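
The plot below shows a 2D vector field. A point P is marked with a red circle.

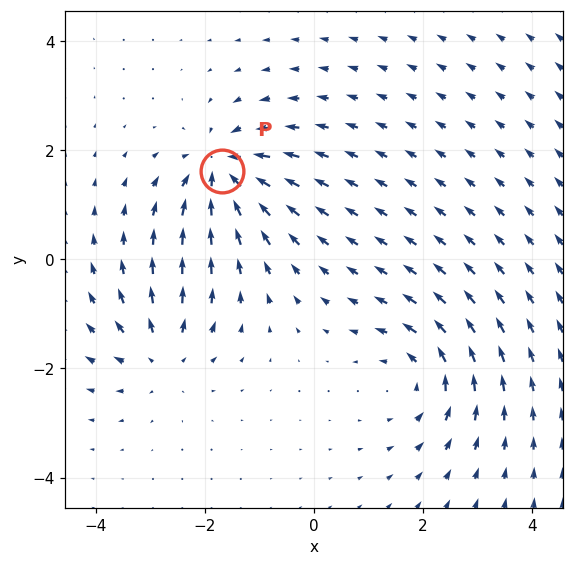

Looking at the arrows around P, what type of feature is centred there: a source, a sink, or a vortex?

At P (-1.7, 1.6) the arrows converge inward. Divergence about -6, curl ≈0 — negative divergence with near-zero curl is a sink.

sink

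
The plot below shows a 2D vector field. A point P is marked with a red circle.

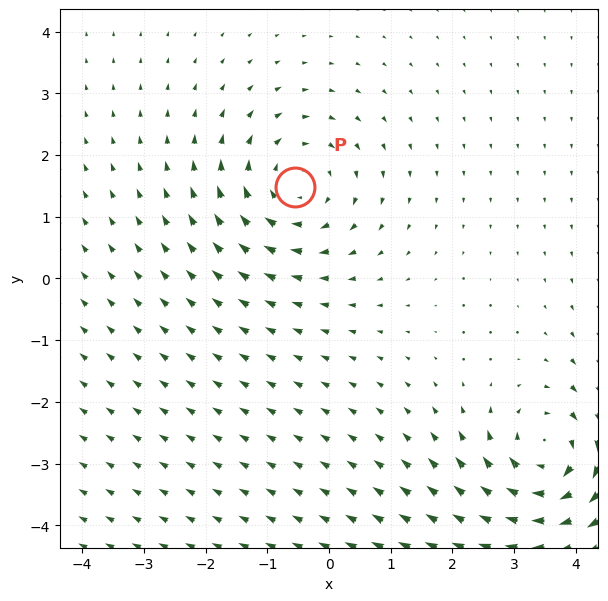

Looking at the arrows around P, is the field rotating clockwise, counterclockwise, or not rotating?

clockwise

Near P at (-0.5, 1.5) the arrows circulate clockwise. The curl (z-component) there is about -3; negative curl means clockwise rotation.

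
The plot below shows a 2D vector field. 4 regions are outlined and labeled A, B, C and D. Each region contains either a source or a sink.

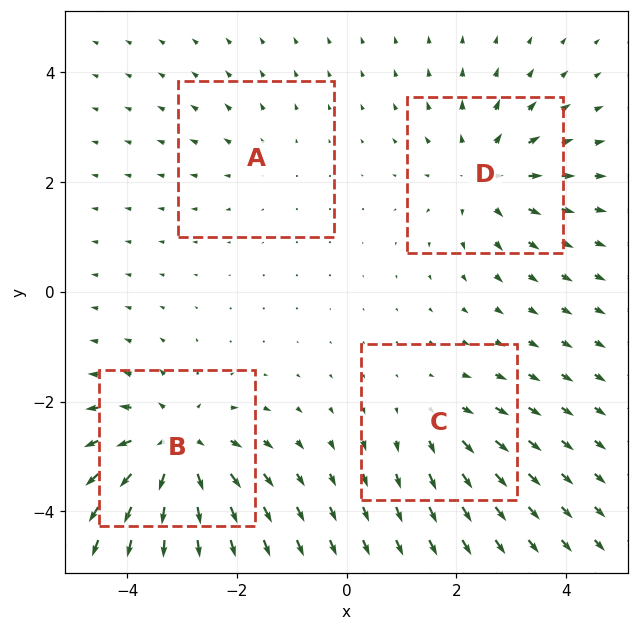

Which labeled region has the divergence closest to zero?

Divergence at each region's feature centre — A: about +2, B: about +7, C: about +3, D: about +5. Region A is closest to zero.

A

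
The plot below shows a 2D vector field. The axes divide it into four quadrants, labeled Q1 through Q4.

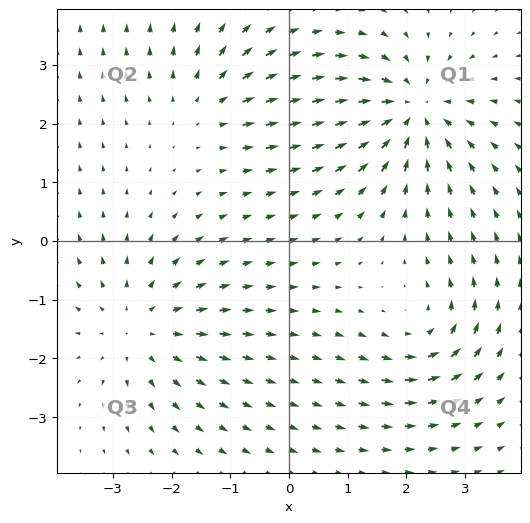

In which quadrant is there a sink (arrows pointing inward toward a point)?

The sink sits at approximately (2.1, 2.2), which lies in quadrant Q1. The divergence there is about -5, negative as expected for a sink.

Q1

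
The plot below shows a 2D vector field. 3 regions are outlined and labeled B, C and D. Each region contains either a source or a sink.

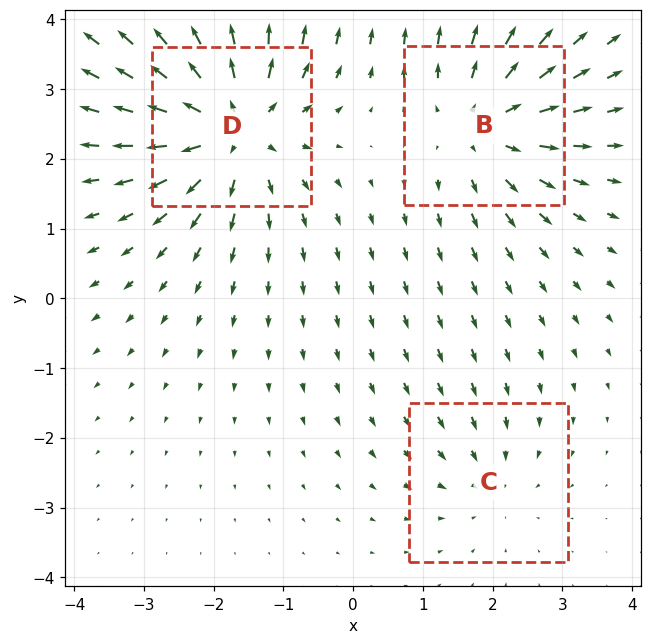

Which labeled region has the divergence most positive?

Divergence at each region's feature centre — B: about +4, C: about -2, D: about +5. Region D is most positive.

D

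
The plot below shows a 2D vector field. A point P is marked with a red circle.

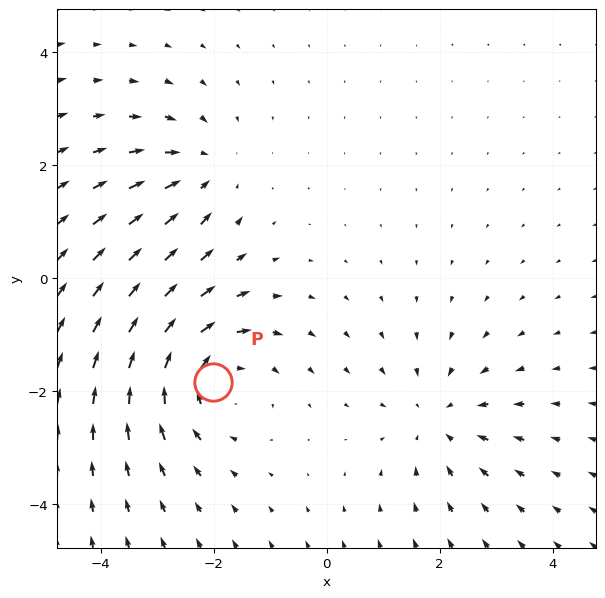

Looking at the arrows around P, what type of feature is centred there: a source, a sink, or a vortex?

At P (-2.0, -1.8) the arrows circulate clockwise. Divergence ≈0, curl about -4 — near-zero divergence with nonzero curl is a vortex.

vortex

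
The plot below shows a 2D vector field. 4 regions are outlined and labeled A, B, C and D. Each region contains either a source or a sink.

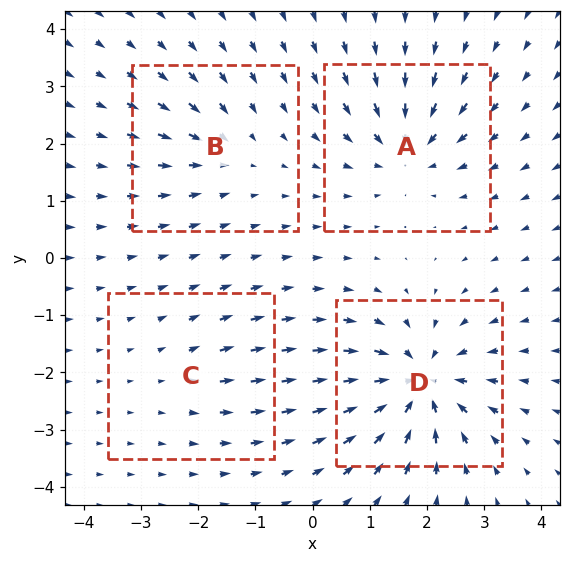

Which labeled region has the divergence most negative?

Divergence at each region's feature centre — A: about -6, B: about -4, C: about +2, D: about -9. Region D is most negative.

D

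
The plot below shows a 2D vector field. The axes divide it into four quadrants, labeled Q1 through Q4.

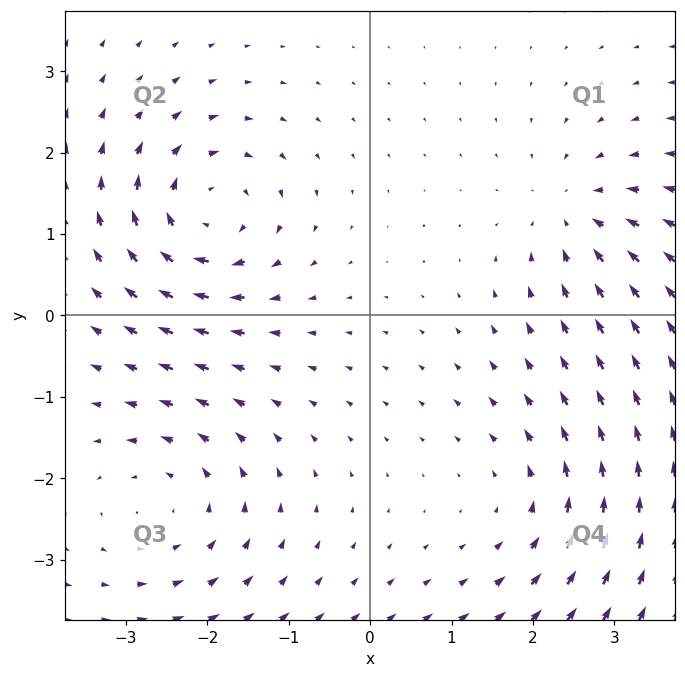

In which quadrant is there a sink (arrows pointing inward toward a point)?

The sink sits at approximately (2.5, 1.3), which lies in quadrant Q1. The divergence there is about -4, negative as expected for a sink.

Q1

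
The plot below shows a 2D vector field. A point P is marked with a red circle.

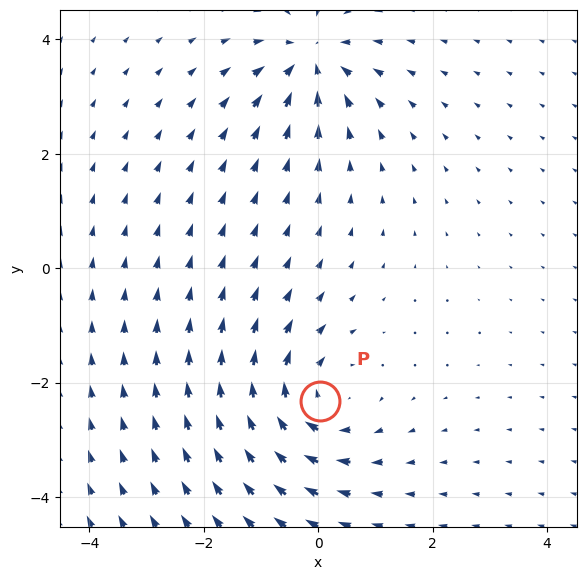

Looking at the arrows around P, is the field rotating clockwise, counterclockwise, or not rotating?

Near P at (0.0, -2.3) the arrows circulate clockwise. The curl (z-component) there is about -4; negative curl means clockwise rotation.

clockwise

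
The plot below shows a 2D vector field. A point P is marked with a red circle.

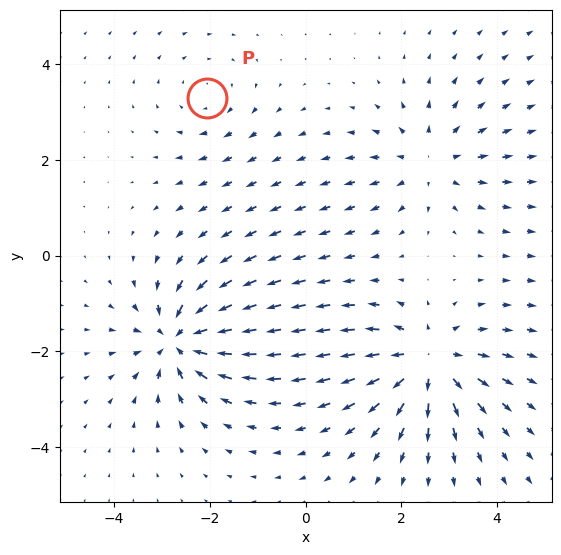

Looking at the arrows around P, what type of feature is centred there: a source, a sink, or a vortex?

At P (-2.1, 3.3) the arrows circulate clockwise. Divergence ≈0, curl about -2 — near-zero divergence with nonzero curl is a vortex.

vortex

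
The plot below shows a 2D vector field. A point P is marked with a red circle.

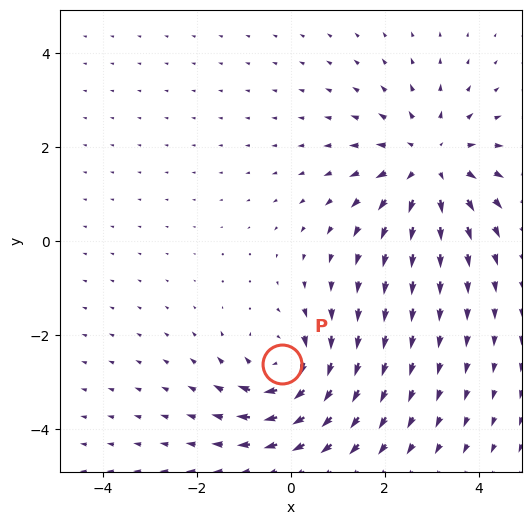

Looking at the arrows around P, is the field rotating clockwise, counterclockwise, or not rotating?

clockwise

Near P at (-0.2, -2.6) the arrows circulate clockwise. The curl (z-component) there is about -4; negative curl means clockwise rotation.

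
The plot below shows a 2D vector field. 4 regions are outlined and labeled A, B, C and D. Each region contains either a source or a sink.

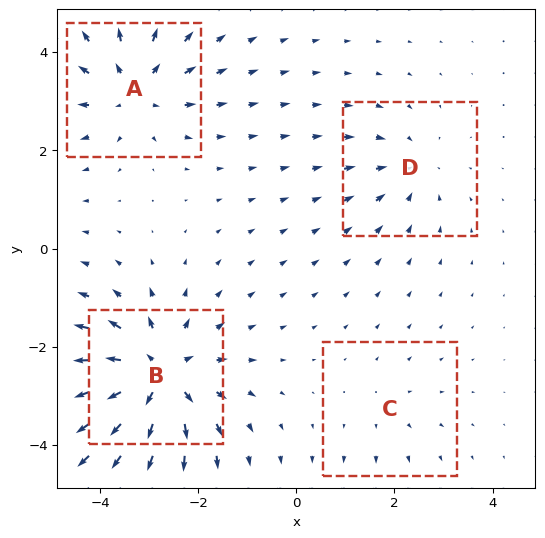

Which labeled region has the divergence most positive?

Divergence at each region's feature centre — A: about +5, B: about +7, C: about +2, D: about -3. Region B is most positive.

B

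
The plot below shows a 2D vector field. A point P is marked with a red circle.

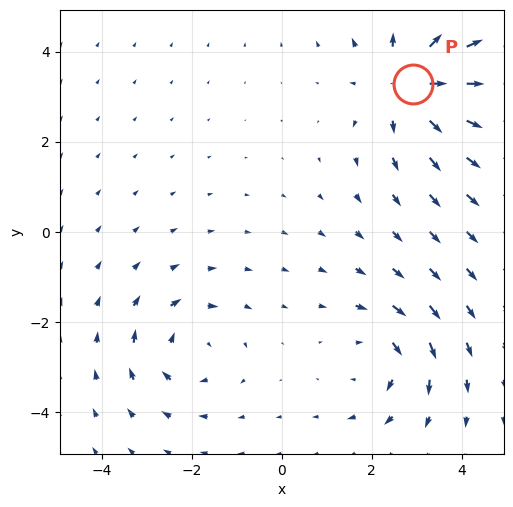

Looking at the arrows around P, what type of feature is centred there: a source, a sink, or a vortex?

source

At P (2.9, 3.3) the arrows spread outward. Divergence about +4, curl ≈0 — positive divergence with near-zero curl is a source.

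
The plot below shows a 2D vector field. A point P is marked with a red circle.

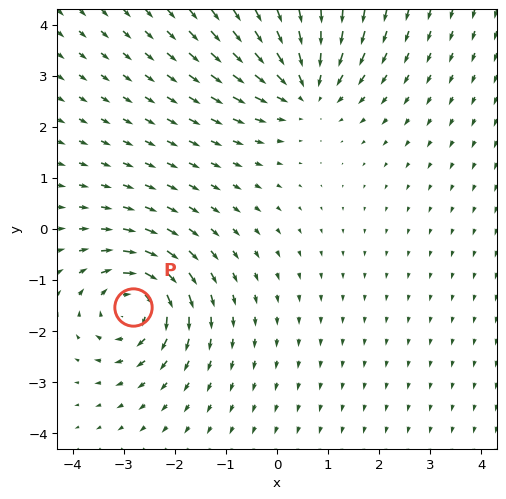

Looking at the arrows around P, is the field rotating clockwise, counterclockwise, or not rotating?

Near P at (-2.8, -1.5) the arrows circulate clockwise. The curl (z-component) there is about -6; negative curl means clockwise rotation.

clockwise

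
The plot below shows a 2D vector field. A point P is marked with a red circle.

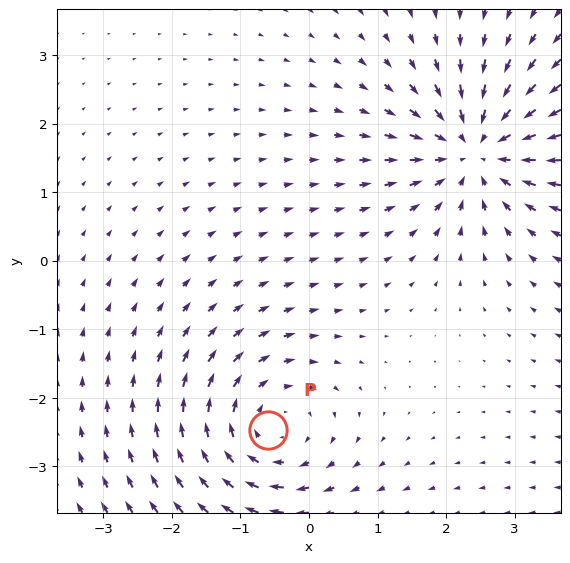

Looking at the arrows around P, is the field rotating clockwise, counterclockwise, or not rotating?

Near P at (-0.6, -2.5) the arrows circulate clockwise. The curl (z-component) there is about -5; negative curl means clockwise rotation.

clockwise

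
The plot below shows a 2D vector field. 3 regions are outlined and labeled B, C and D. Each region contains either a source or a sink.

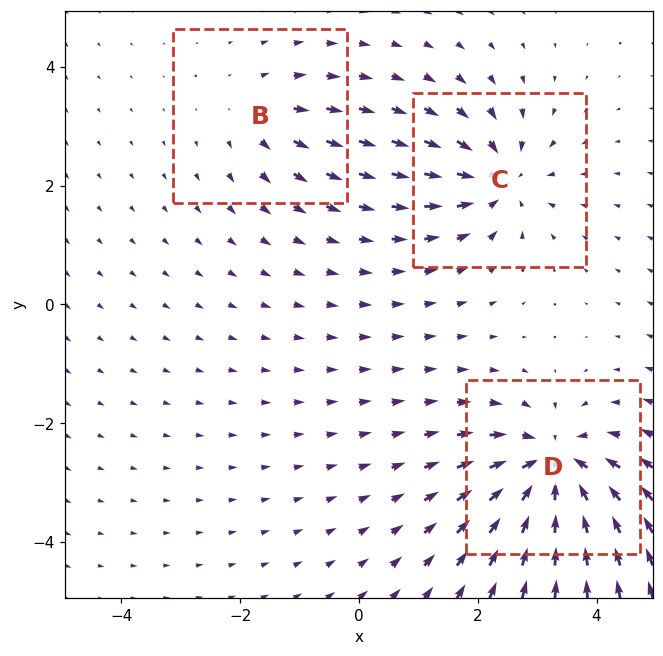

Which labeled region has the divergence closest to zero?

Divergence at each region's feature centre — B: about +2, C: about -4, D: about -6. Region B is closest to zero.

B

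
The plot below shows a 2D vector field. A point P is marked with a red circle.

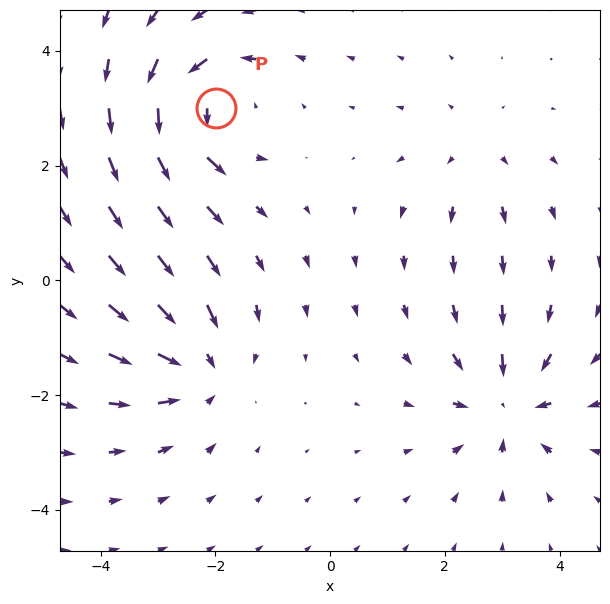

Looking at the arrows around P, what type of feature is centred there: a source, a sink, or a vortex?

At P (-2.0, 3.0) the arrows circulate counterclockwise. Divergence ≈0, curl about +5 — near-zero divergence with nonzero curl is a vortex.

vortex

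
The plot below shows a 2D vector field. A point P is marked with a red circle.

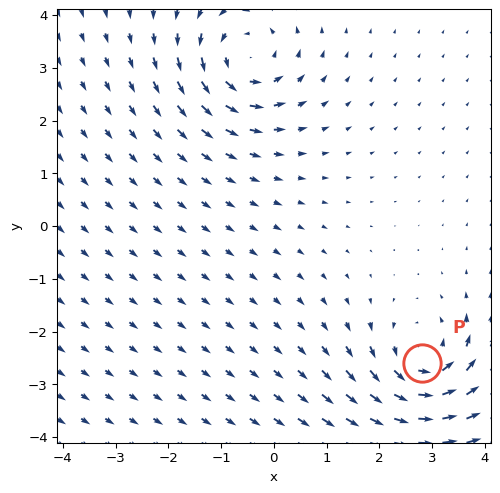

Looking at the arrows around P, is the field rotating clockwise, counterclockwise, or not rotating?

counterclockwise

Near P at (2.8, -2.6) the arrows circulate counterclockwise. The curl (z-component) there is about +4; positive curl means counterclockwise rotation.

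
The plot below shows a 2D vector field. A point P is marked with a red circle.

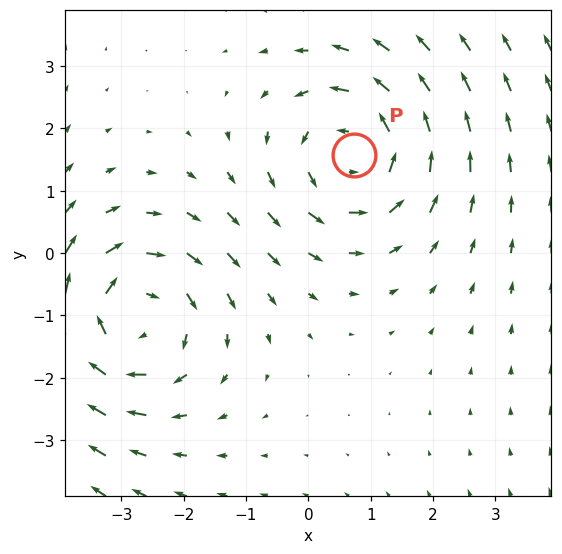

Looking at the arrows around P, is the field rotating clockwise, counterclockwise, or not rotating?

counterclockwise

Near P at (0.7, 1.6) the arrows circulate counterclockwise. The curl (z-component) there is about +3; positive curl means counterclockwise rotation.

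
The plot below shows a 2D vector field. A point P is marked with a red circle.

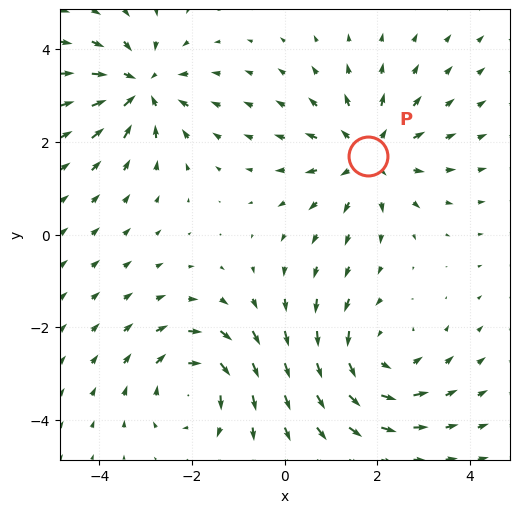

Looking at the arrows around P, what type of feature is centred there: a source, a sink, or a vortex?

At P (1.8, 1.7) the arrows spread outward. Divergence about +4, curl ≈0 — positive divergence with near-zero curl is a source.

source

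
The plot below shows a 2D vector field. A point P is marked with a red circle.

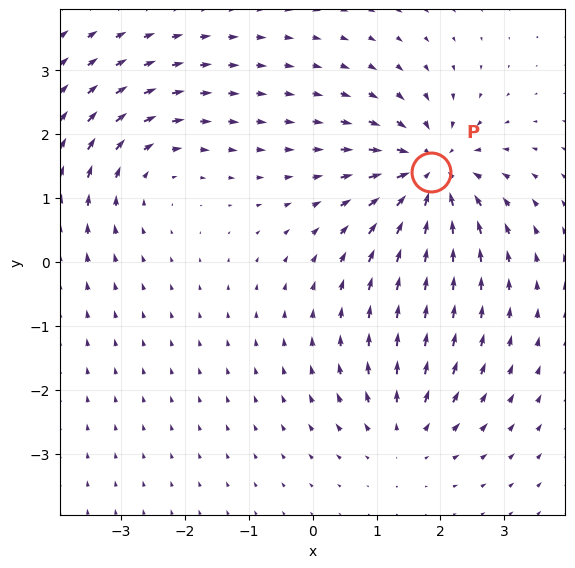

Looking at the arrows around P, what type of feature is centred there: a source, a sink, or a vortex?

sink

At P (1.9, 1.4) the arrows converge inward. Divergence about -6, curl ≈0 — negative divergence with near-zero curl is a sink.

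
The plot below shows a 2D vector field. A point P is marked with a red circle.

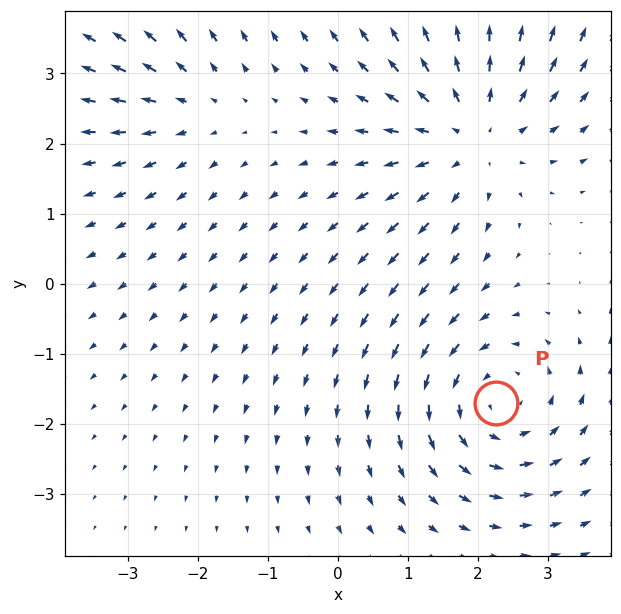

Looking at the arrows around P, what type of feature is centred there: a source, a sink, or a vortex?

vortex

At P (2.3, -1.7) the arrows circulate counterclockwise. Divergence ≈0, curl about +4 — near-zero divergence with nonzero curl is a vortex.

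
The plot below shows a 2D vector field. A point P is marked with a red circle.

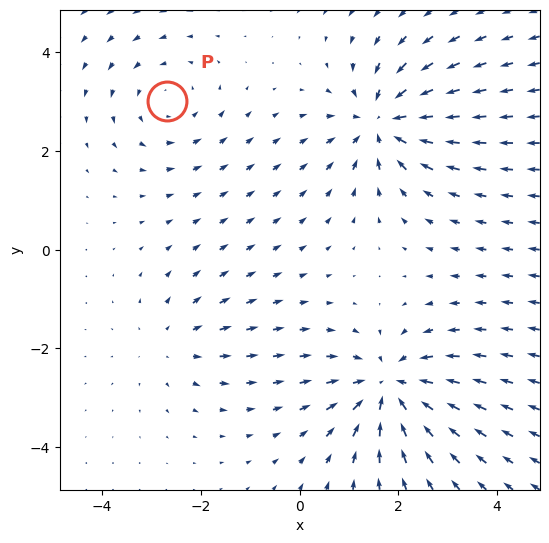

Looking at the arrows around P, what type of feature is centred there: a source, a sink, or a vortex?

vortex

At P (-2.7, 3.0) the arrows circulate counterclockwise. Divergence ≈0, curl about +3 — near-zero divergence with nonzero curl is a vortex.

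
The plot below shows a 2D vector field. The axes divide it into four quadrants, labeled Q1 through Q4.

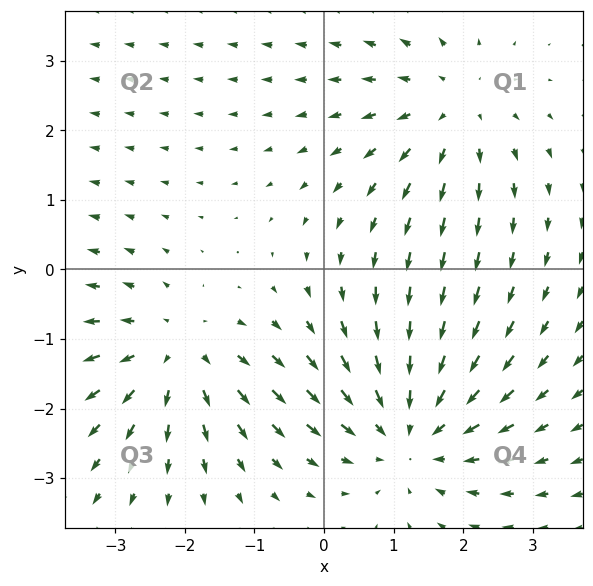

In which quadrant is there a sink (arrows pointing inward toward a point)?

Q4

The sink sits at approximately (1.2, -2.3), which lies in quadrant Q4. The divergence there is about -3, negative as expected for a sink.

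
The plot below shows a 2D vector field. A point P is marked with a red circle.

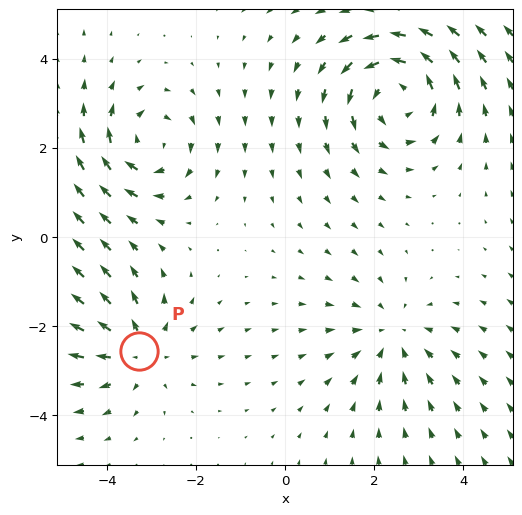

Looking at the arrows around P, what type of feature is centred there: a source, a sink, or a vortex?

source

At P (-3.3, -2.6) the arrows spread outward. Divergence about +3, curl ≈0 — positive divergence with near-zero curl is a source.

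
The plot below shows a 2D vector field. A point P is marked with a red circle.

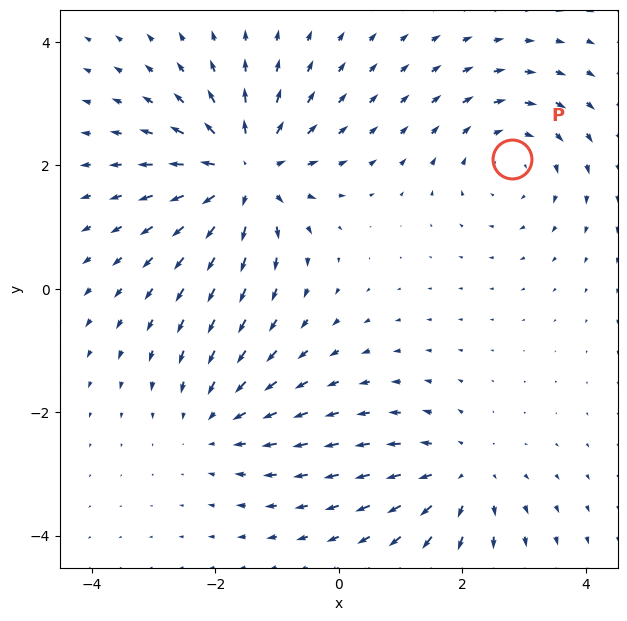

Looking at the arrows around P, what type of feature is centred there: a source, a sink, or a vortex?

vortex

At P (2.8, 2.1) the arrows circulate clockwise. Divergence ≈0, curl about -3 — near-zero divergence with nonzero curl is a vortex.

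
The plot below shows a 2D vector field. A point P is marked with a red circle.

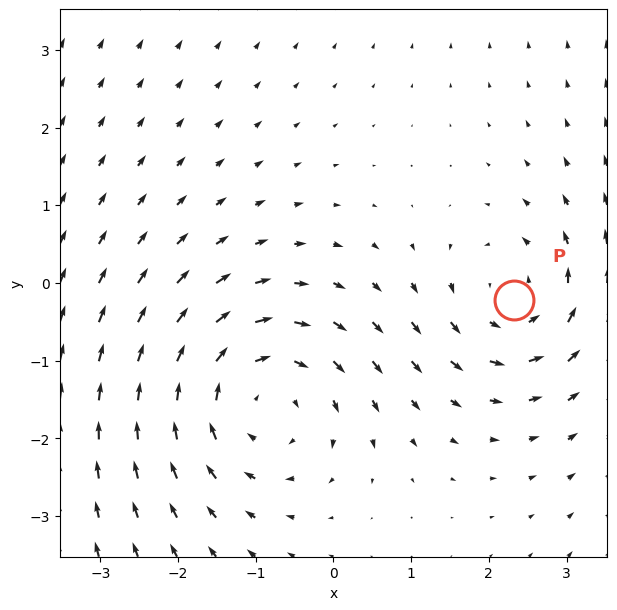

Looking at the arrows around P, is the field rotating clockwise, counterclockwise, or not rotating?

Near P at (2.3, -0.2) the arrows circulate counterclockwise. The curl (z-component) there is about +3; positive curl means counterclockwise rotation.

counterclockwise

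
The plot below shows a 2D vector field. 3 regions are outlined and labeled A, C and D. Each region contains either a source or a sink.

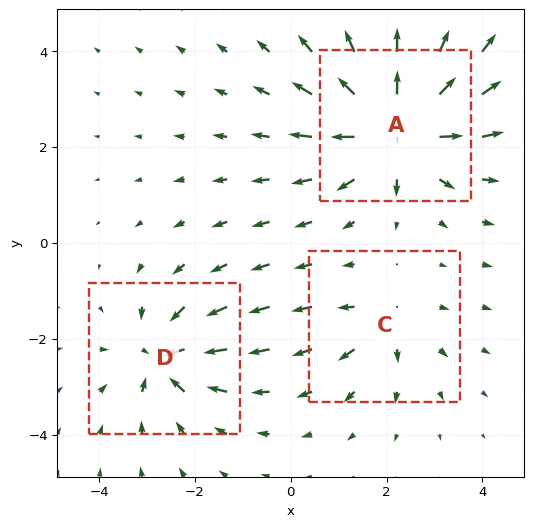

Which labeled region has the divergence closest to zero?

C

Divergence at each region's feature centre — A: about +6, C: about +2, D: about -4. Region C is closest to zero.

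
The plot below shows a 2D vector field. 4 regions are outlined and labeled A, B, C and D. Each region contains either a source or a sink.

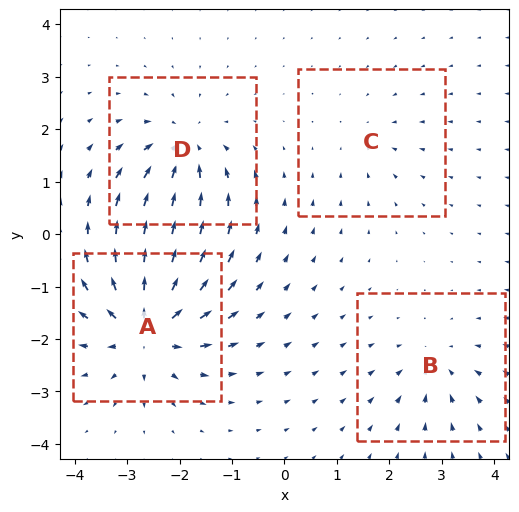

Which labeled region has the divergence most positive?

A

Divergence at each region's feature centre — A: about +8, B: about -4, C: about -2, D: about -6. Region A is most positive.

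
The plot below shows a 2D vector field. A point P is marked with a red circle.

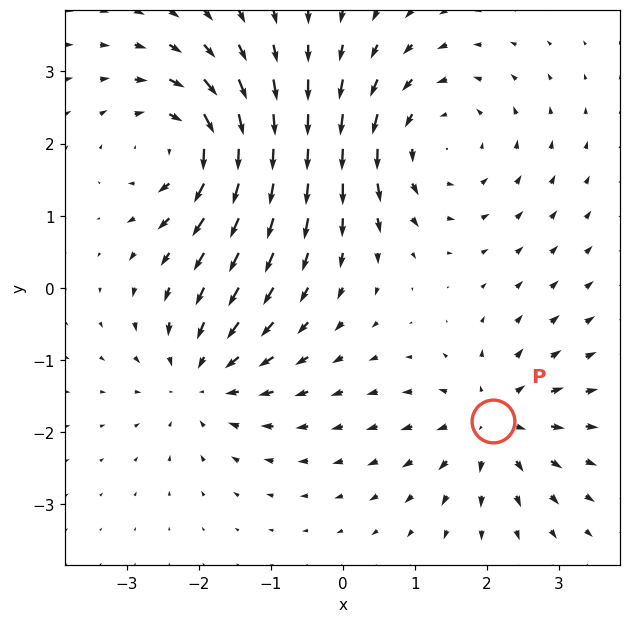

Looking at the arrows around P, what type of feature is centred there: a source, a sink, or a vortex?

source

At P (2.1, -1.9) the arrows spread outward. Divergence about +5, curl ≈0 — positive divergence with near-zero curl is a source.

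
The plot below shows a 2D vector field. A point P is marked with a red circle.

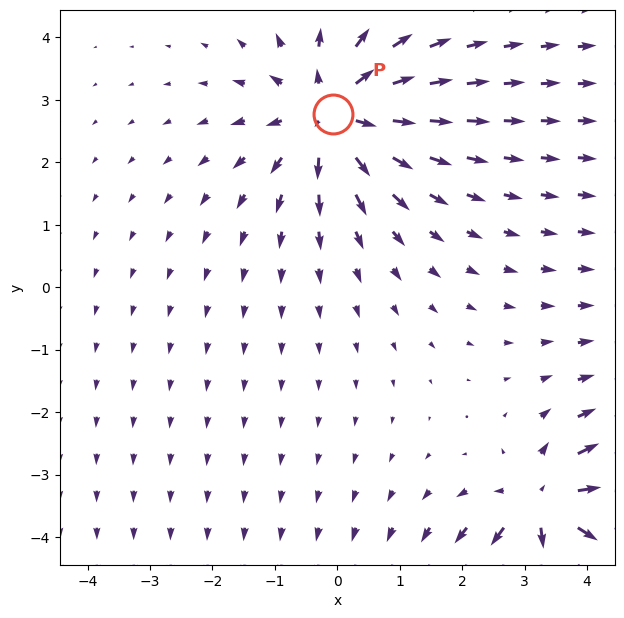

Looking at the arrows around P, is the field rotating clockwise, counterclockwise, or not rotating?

not rotating

Near P at (-0.1, 2.8) the arrows show no circulation. The curl there is ≈0.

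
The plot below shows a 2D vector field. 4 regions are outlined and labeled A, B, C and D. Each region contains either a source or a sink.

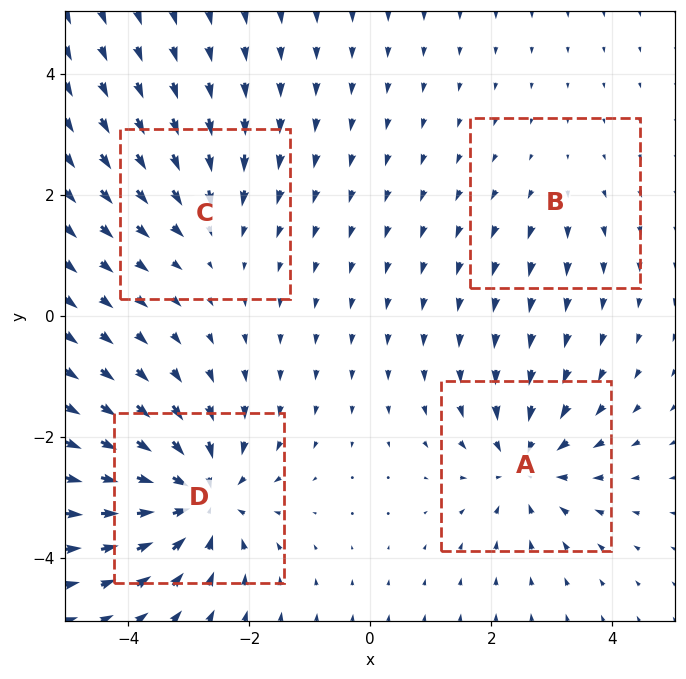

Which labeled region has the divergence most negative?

D

Divergence at each region's feature centre — A: about -5, B: about +2, C: about -3, D: about -7. Region D is most negative.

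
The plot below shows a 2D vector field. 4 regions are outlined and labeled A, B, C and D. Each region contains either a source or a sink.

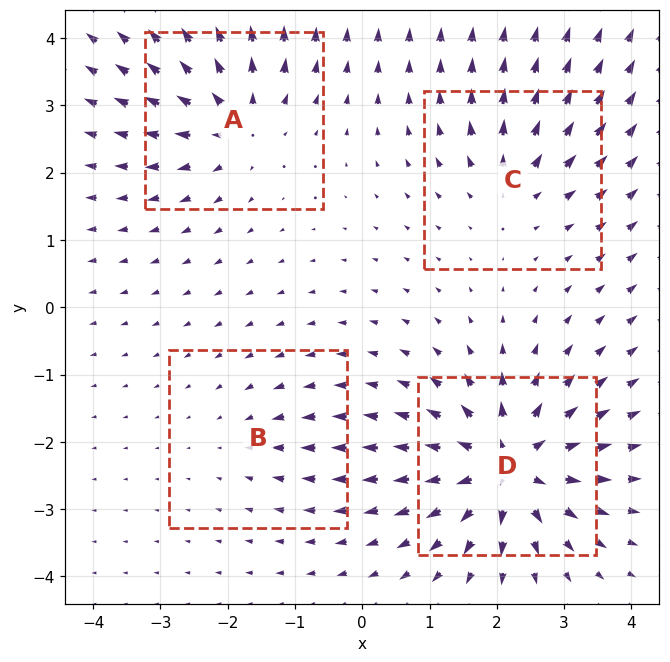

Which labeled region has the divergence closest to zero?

B

Divergence at each region's feature centre — A: about +6, B: about -2, C: about +4, D: about +9. Region B is closest to zero.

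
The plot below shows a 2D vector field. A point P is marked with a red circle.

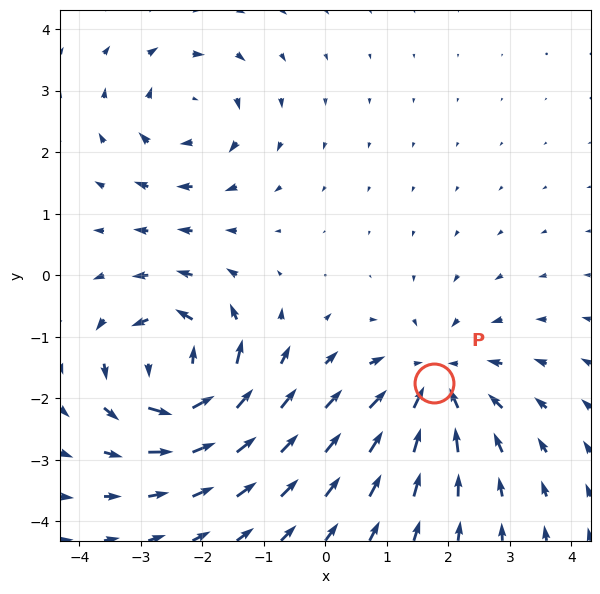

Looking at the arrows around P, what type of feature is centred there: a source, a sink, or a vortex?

At P (1.8, -1.8) the arrows converge inward. Divergence about -4, curl ≈0 — negative divergence with near-zero curl is a sink.

sink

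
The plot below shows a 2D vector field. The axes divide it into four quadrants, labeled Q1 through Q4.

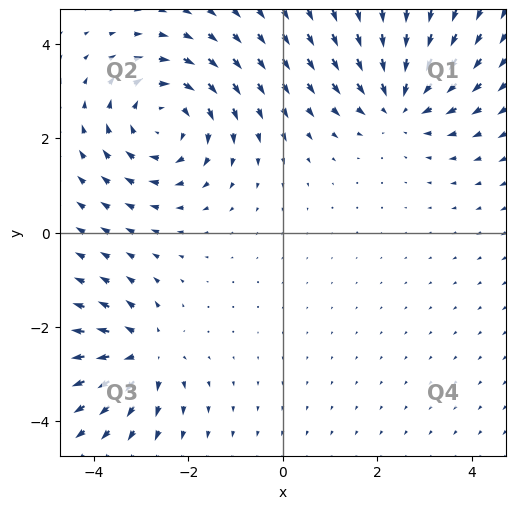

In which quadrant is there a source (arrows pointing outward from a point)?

Q3

The source sits at approximately (-2.9, -2.6), which lies in quadrant Q3. The divergence there is about +3, positive as expected for a source.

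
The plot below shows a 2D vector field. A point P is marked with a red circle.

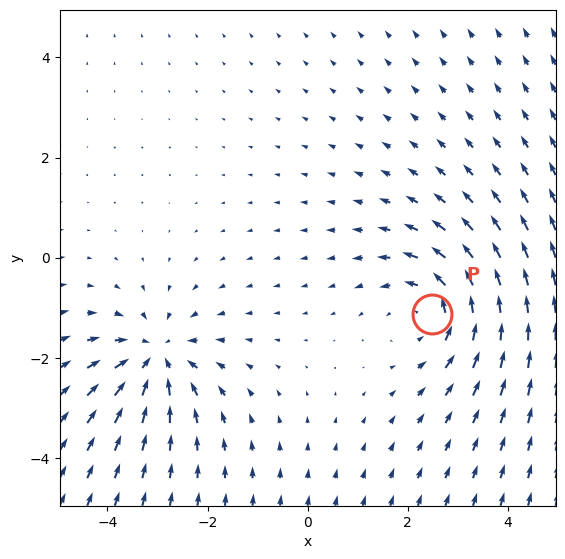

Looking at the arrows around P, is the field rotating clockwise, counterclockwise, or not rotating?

Near P at (2.5, -1.1) the arrows circulate counterclockwise. The curl (z-component) there is about +3; positive curl means counterclockwise rotation.

counterclockwise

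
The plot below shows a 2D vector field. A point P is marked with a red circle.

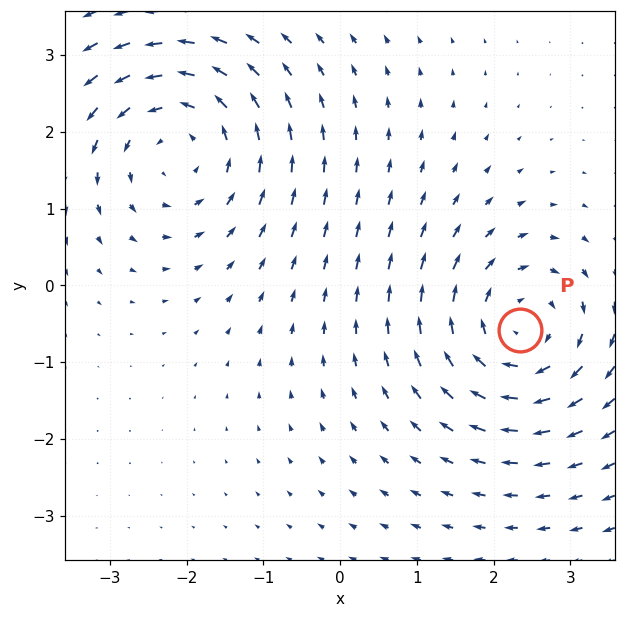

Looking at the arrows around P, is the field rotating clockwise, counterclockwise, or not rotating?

Near P at (2.3, -0.6) the arrows circulate clockwise. The curl (z-component) there is about -4; negative curl means clockwise rotation.

clockwise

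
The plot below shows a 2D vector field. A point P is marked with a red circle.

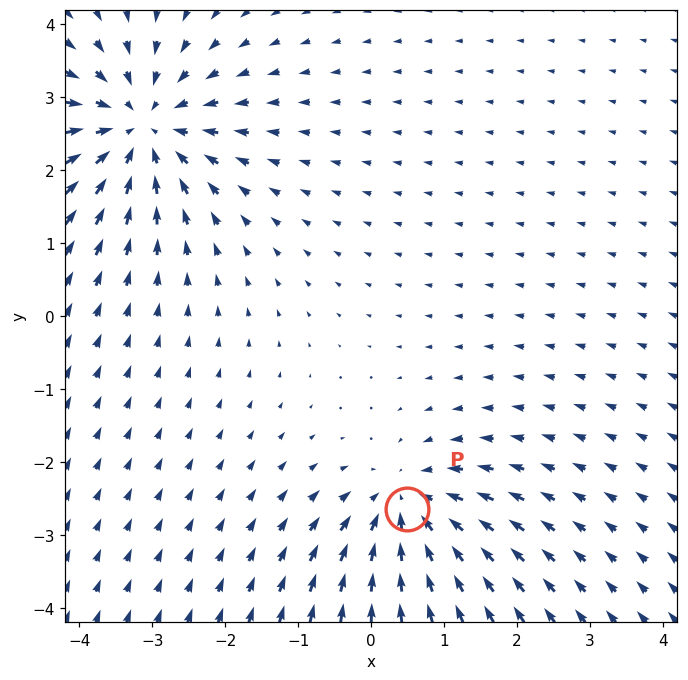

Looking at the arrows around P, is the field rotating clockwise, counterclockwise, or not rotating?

not rotating

Near P at (0.5, -2.6) the arrows show no circulation. The curl there is ≈0.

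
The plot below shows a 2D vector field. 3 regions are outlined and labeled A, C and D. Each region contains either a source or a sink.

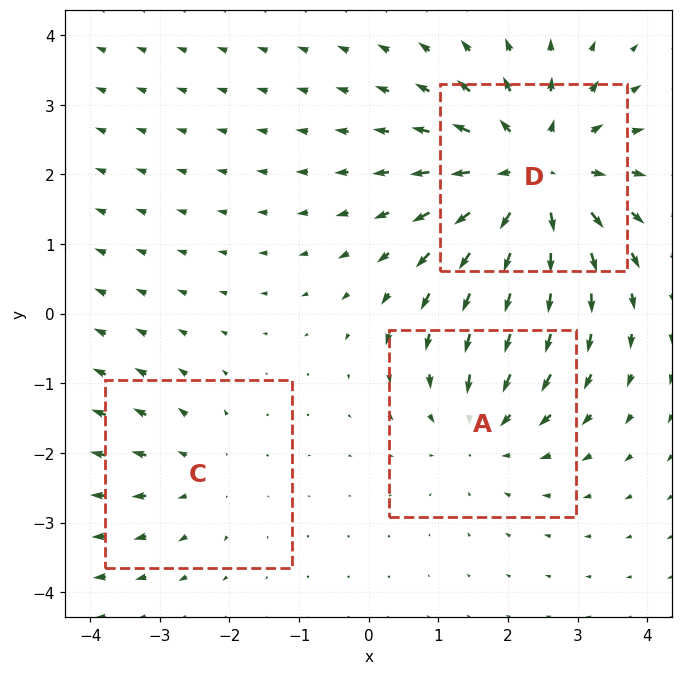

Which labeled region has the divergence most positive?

D

Divergence at each region's feature centre — A: about -3, C: about +2, D: about +5. Region D is most positive.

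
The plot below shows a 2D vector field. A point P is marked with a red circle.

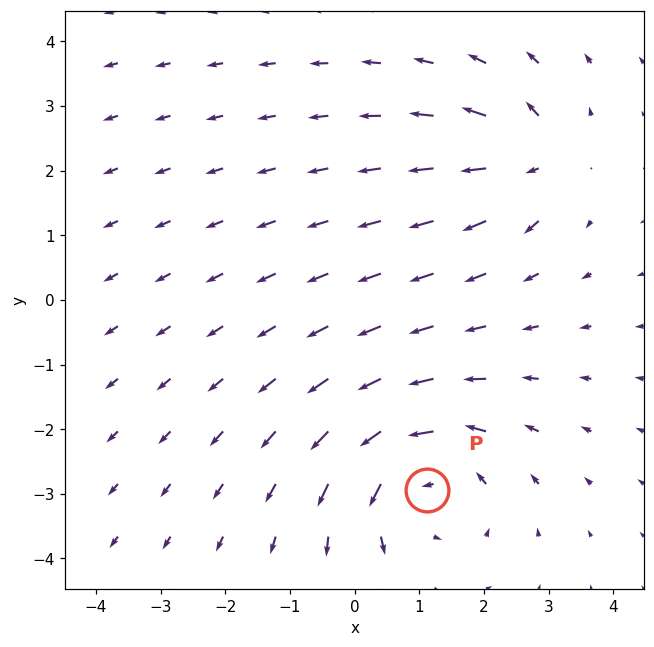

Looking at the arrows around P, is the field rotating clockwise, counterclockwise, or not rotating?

Near P at (1.1, -2.9) the arrows circulate counterclockwise. The curl (z-component) there is about +4; positive curl means counterclockwise rotation.

counterclockwise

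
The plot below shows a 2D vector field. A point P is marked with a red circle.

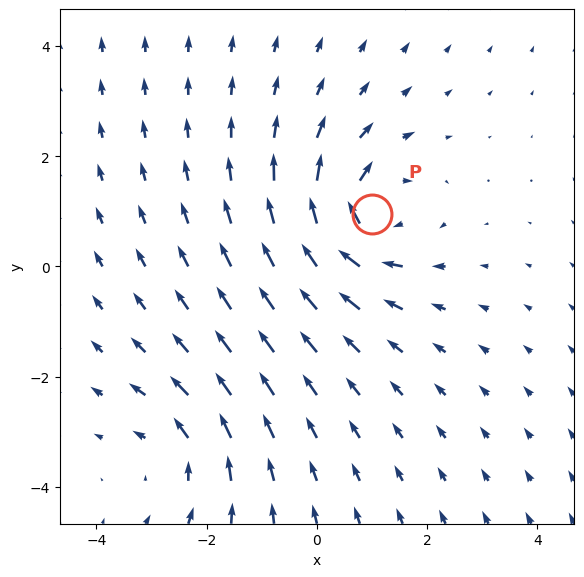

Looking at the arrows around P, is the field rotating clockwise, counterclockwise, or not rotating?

clockwise

Near P at (1.0, 1.0) the arrows circulate clockwise. The curl (z-component) there is about -5; negative curl means clockwise rotation.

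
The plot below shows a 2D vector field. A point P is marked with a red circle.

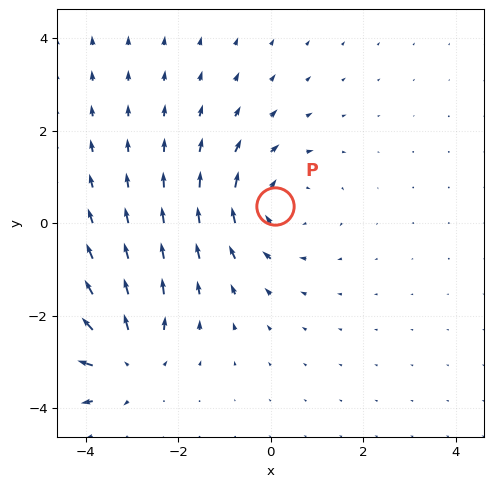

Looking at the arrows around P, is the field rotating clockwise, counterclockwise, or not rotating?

Near P at (0.1, 0.4) the arrows circulate clockwise. The curl (z-component) there is about -4; negative curl means clockwise rotation.

clockwise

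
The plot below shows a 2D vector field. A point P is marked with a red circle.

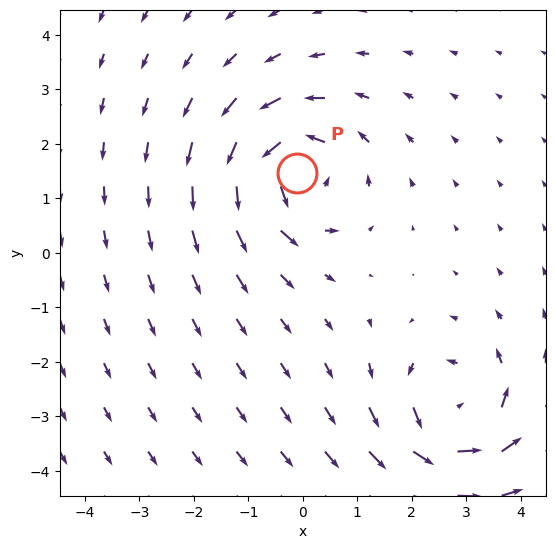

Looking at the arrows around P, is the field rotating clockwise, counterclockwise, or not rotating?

Near P at (-0.1, 1.5) the arrows circulate counterclockwise. The curl (z-component) there is about +5; positive curl means counterclockwise rotation.

counterclockwise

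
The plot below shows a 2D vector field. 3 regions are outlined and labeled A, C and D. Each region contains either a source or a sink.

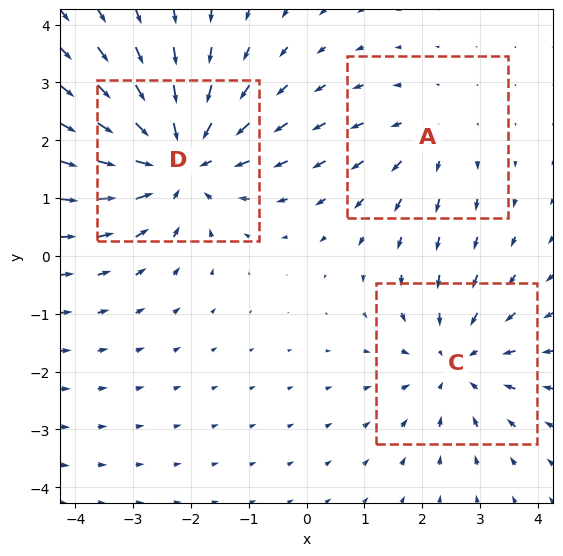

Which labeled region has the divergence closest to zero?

A

Divergence at each region's feature centre — A: about +2, C: about -3, D: about -4. Region A is closest to zero.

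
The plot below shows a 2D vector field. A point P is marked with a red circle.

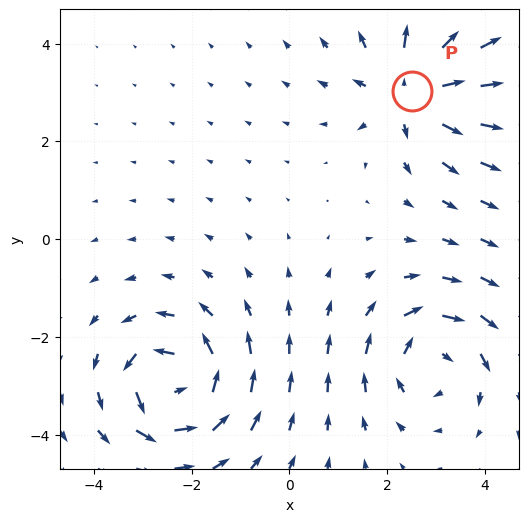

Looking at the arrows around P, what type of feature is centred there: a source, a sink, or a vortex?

At P (2.5, 3.0) the arrows spread outward. Divergence about +5, curl ≈0 — positive divergence with near-zero curl is a source.

source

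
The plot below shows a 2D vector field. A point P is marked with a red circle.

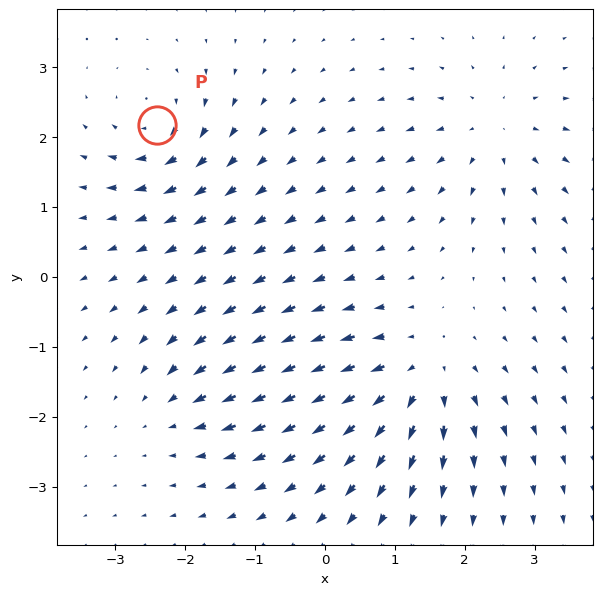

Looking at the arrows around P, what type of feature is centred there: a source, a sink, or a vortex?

vortex

At P (-2.4, 2.2) the arrows circulate clockwise. Divergence ≈0, curl about -5 — near-zero divergence with nonzero curl is a vortex.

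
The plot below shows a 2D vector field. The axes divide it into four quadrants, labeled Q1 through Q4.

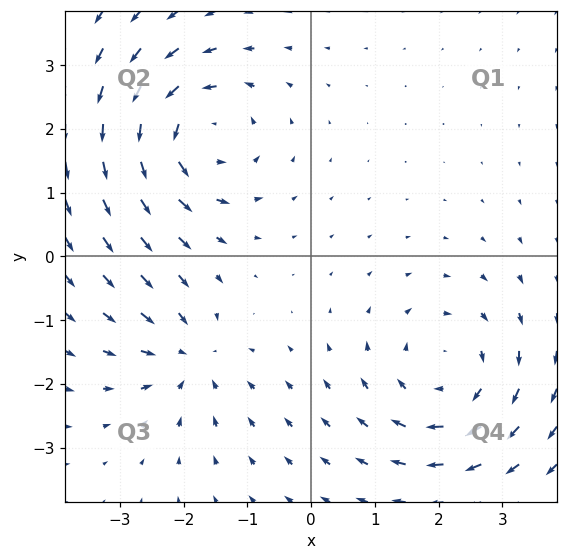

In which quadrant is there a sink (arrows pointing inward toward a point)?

Q3

The sink sits at approximately (-1.9, -1.6), which lies in quadrant Q3. The divergence there is about -4, negative as expected for a sink.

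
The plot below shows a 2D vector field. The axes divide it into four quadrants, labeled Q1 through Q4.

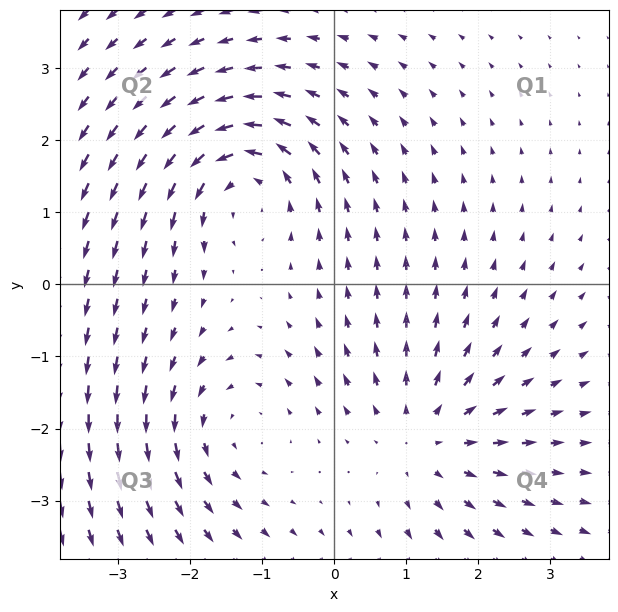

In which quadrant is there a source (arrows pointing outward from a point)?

Q4

The source sits at approximately (1.3, -2.1), which lies in quadrant Q4. The divergence there is about +3, positive as expected for a source.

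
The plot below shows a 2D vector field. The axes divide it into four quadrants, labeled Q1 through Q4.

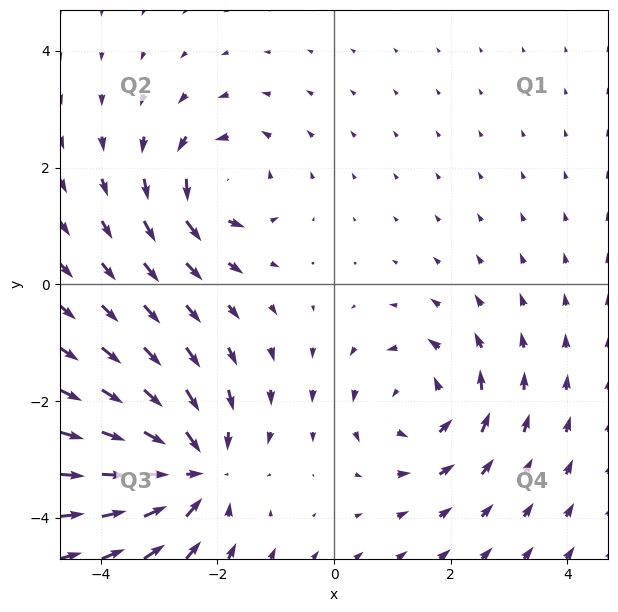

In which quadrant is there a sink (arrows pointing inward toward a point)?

Q3

The sink sits at approximately (-2.4, -3.2), which lies in quadrant Q3. The divergence there is about -4, negative as expected for a sink.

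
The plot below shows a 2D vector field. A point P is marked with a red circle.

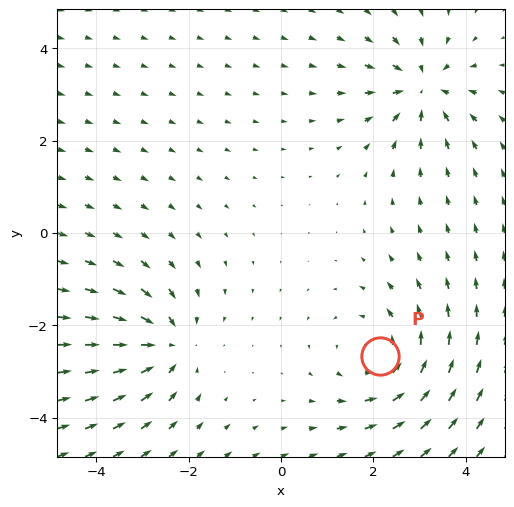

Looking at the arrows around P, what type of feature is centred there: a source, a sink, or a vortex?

At P (2.1, -2.7) the arrows circulate counterclockwise. Divergence ≈0, curl about +3 — near-zero divergence with nonzero curl is a vortex.

vortex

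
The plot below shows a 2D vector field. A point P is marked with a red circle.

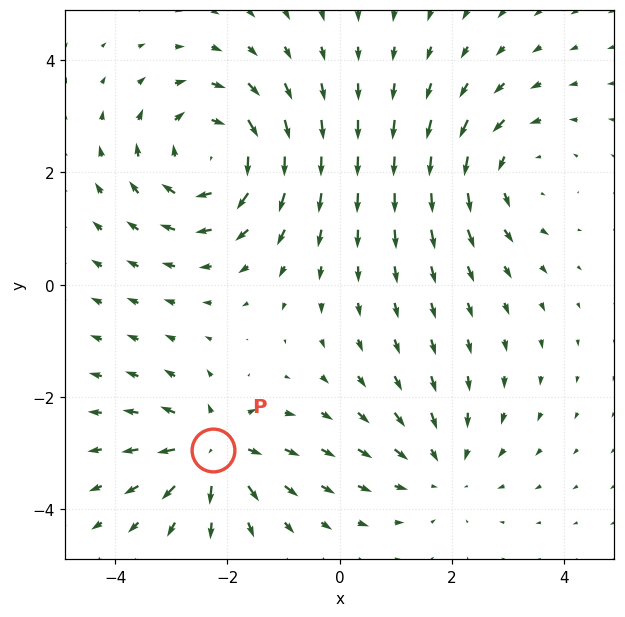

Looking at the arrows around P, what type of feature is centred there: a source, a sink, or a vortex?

At P (-2.2, -3.0) the arrows spread outward. Divergence about +5, curl ≈0 — positive divergence with near-zero curl is a source.

source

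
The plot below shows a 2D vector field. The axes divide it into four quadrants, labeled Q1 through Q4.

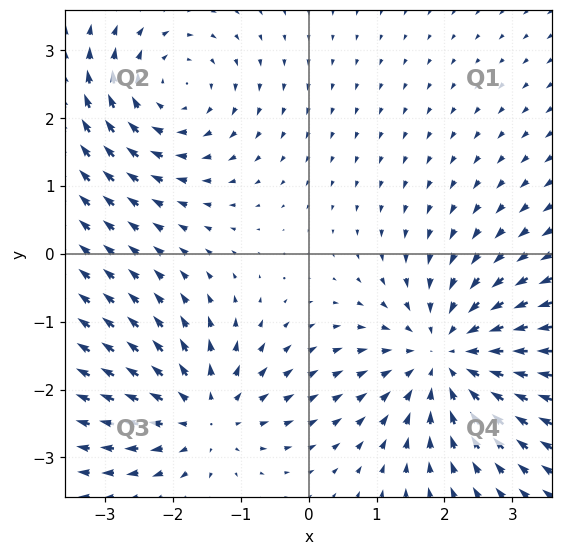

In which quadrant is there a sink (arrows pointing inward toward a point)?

Q4

The sink sits at approximately (2.0, -1.5), which lies in quadrant Q4. The divergence there is about -4, negative as expected for a sink.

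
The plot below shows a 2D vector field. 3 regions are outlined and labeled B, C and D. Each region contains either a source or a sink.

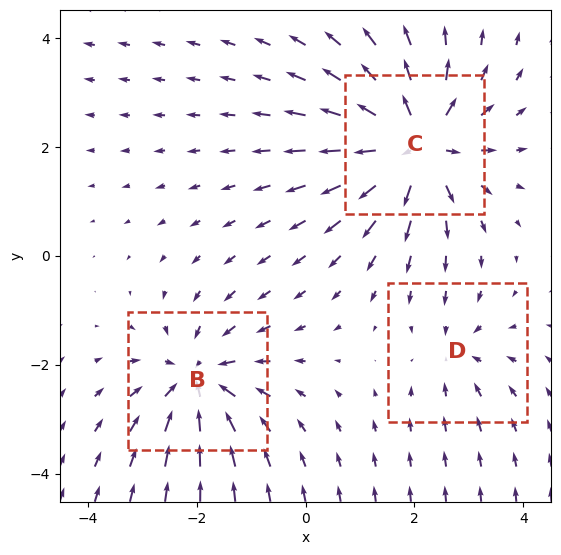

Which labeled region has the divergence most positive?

Divergence at each region's feature centre — B: about -4, C: about +5, D: about -2. Region C is most positive.

C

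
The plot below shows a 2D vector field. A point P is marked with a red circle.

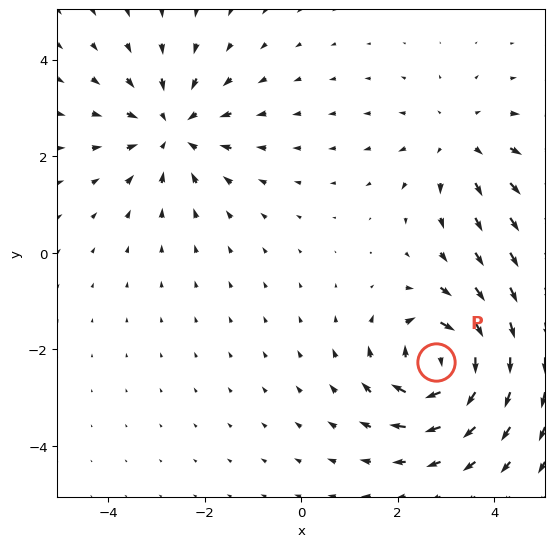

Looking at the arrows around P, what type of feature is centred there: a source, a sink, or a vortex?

vortex

At P (2.8, -2.3) the arrows circulate clockwise. Divergence ≈0, curl about -7 — near-zero divergence with nonzero curl is a vortex.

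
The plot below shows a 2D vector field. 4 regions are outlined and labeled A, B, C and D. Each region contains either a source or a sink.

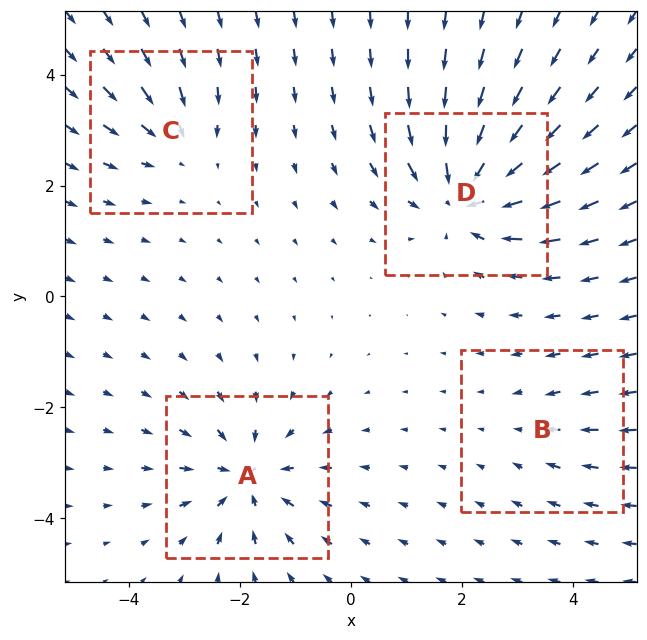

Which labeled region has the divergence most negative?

D

Divergence at each region's feature centre — A: about -6, B: about -2, C: about -4, D: about -7. Region D is most negative.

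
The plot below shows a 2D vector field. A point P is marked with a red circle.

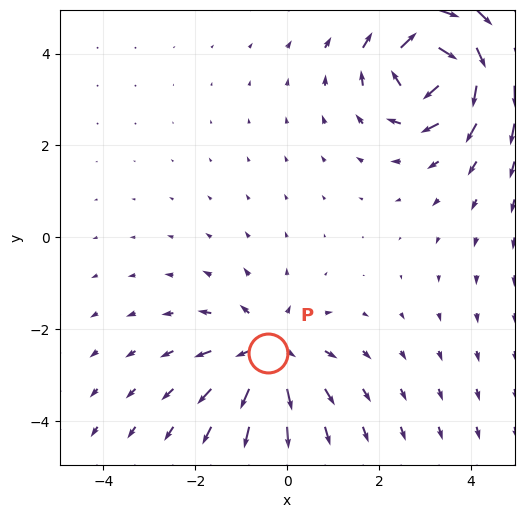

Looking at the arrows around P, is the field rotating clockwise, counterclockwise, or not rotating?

not rotating

Near P at (-0.4, -2.5) the arrows show no circulation. The curl there is ≈0.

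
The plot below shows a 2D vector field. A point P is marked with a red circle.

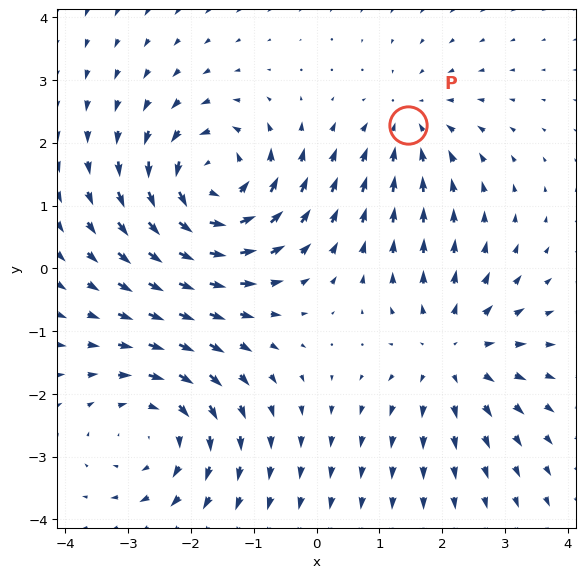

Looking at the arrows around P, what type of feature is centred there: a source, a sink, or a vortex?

sink

At P (1.5, 2.3) the arrows converge inward. Divergence about -3, curl ≈0 — negative divergence with near-zero curl is a sink.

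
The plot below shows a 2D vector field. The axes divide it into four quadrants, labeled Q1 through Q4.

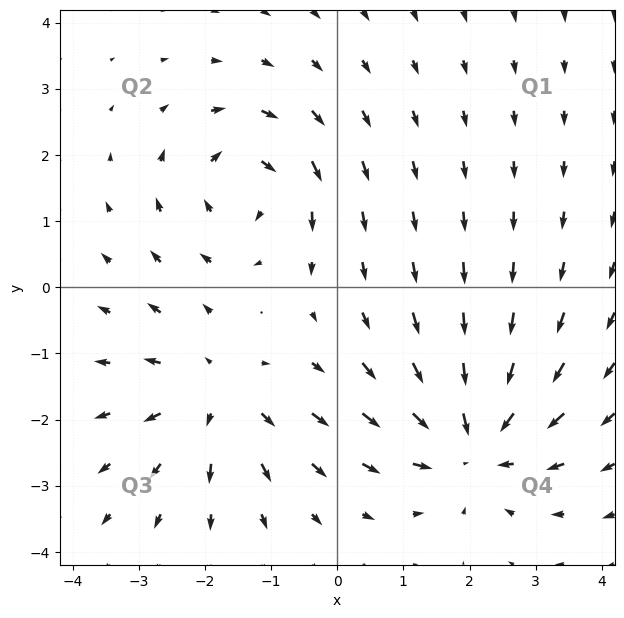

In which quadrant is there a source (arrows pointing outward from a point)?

The source sits at approximately (-1.8, -1.7), which lies in quadrant Q3. The divergence there is about +4, positive as expected for a source.

Q3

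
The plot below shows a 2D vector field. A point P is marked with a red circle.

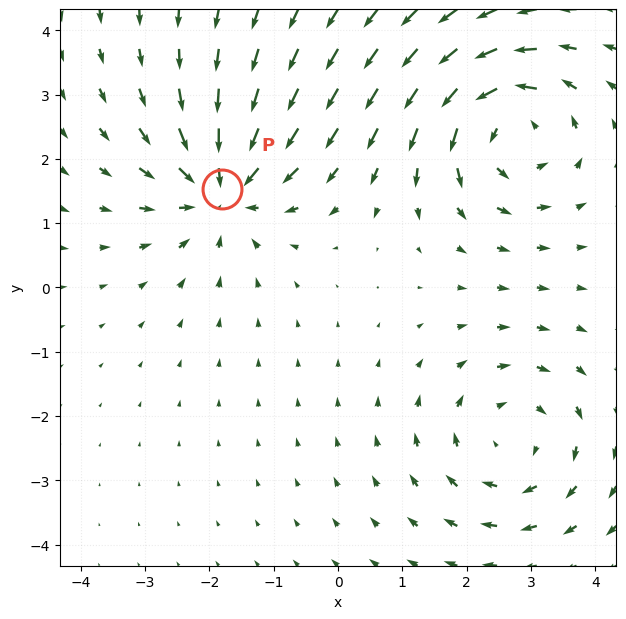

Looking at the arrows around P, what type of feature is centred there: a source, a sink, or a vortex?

sink

At P (-1.8, 1.5) the arrows converge inward. Divergence about -3, curl ≈0 — negative divergence with near-zero curl is a sink.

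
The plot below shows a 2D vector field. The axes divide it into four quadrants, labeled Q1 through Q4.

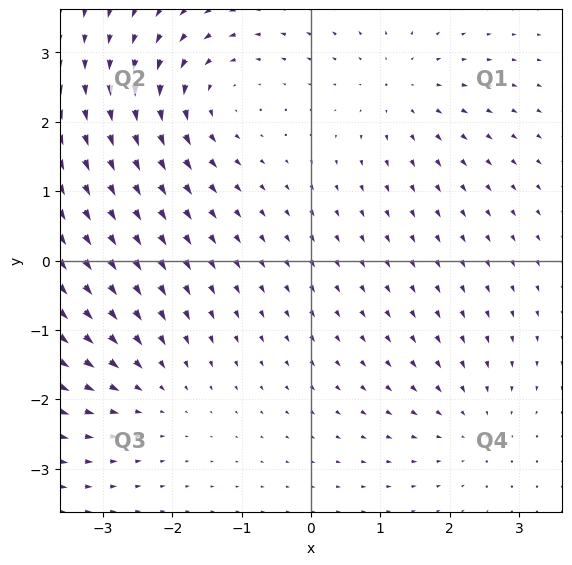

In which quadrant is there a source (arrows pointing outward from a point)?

Q1

The source sits at approximately (1.3, 2.4), which lies in quadrant Q1. The divergence there is about +3, positive as expected for a source.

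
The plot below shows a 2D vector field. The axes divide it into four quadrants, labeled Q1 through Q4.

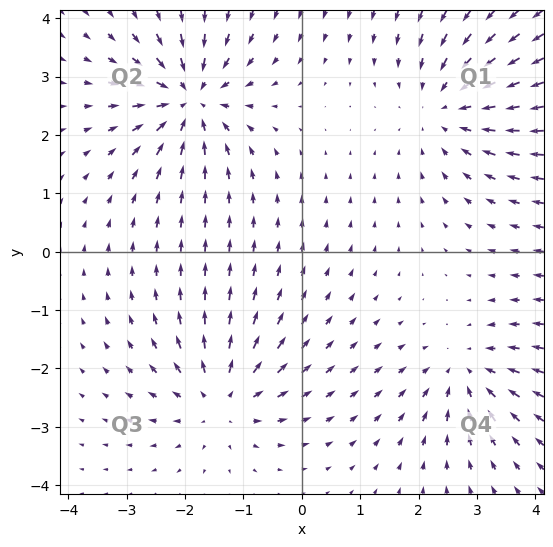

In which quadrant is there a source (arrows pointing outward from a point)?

Q3

The source sits at approximately (-1.4, -2.5), which lies in quadrant Q3. The divergence there is about +4, positive as expected for a source.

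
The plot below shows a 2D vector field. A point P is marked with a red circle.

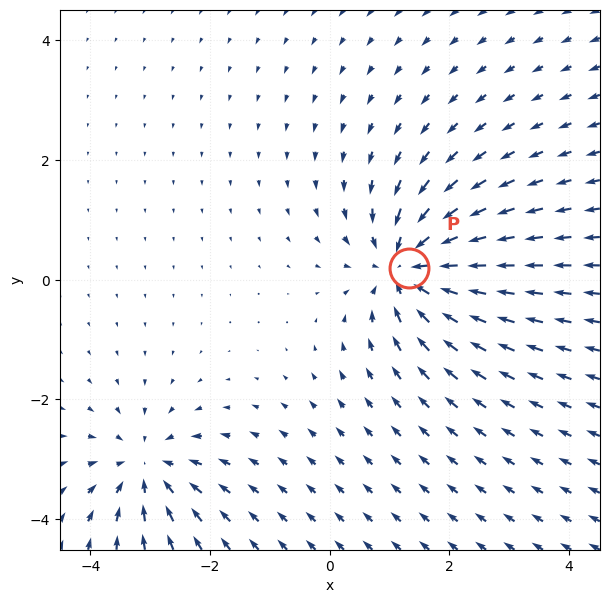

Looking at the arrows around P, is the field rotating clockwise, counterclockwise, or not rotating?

not rotating

Near P at (1.3, 0.2) the arrows show no circulation. The curl there is ≈0.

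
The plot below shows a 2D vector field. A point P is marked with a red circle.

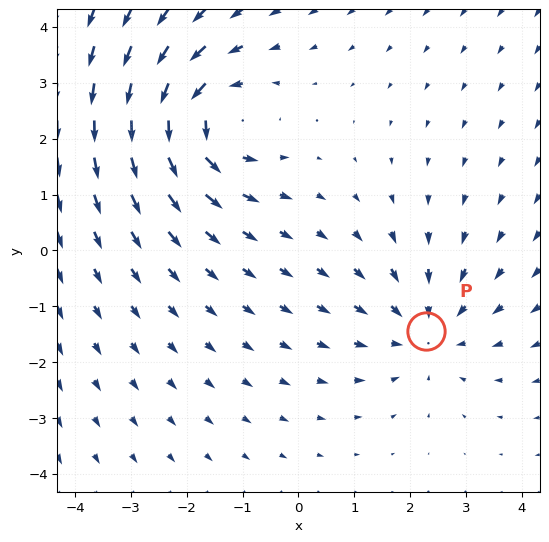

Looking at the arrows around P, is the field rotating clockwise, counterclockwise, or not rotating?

not rotating

Near P at (2.3, -1.4) the arrows show no circulation. The curl there is ≈0.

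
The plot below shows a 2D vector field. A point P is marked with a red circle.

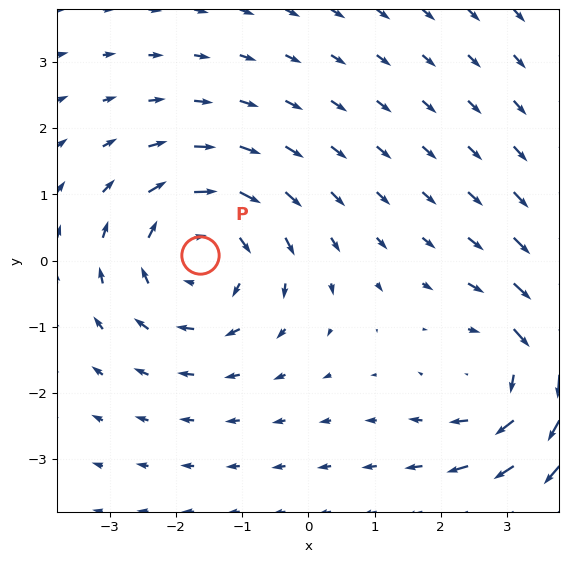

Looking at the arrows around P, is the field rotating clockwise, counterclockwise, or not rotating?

clockwise

Near P at (-1.6, 0.1) the arrows circulate clockwise. The curl (z-component) there is about -3; negative curl means clockwise rotation.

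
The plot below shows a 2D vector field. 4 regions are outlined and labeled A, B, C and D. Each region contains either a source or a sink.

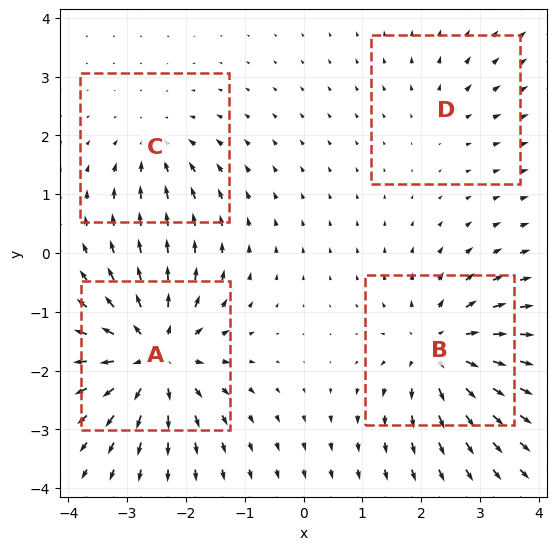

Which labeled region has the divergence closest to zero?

Divergence at each region's feature centre — A: about +8, B: about +6, C: about -4, D: about +2. Region D is closest to zero.

D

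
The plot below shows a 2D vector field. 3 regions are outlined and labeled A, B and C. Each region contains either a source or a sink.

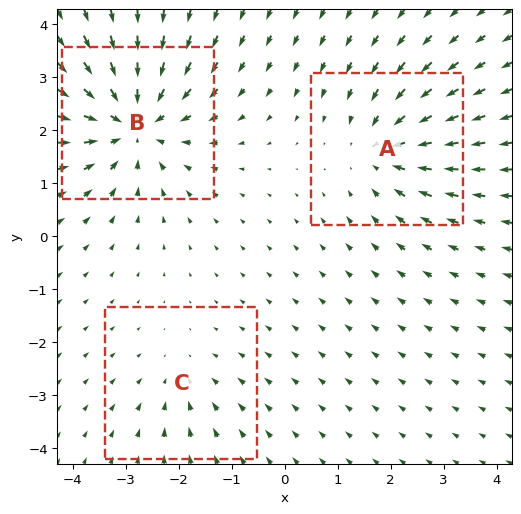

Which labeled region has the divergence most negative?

Divergence at each region's feature centre — A: about -3, B: about -5, C: about -2. Region B is most negative.

B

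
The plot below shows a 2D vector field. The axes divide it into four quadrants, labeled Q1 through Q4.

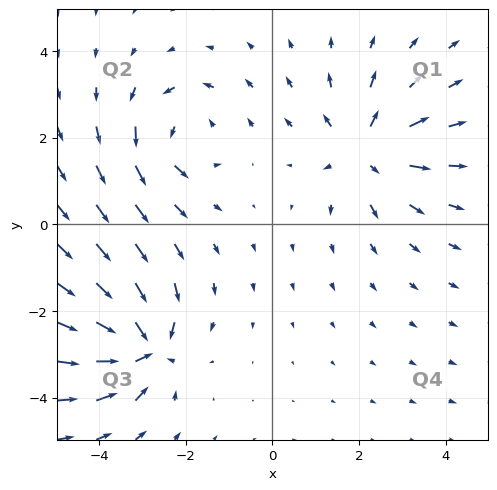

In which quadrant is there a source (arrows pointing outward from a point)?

Q1

The source sits at approximately (2.2, 1.7), which lies in quadrant Q1. The divergence there is about +4, positive as expected for a source.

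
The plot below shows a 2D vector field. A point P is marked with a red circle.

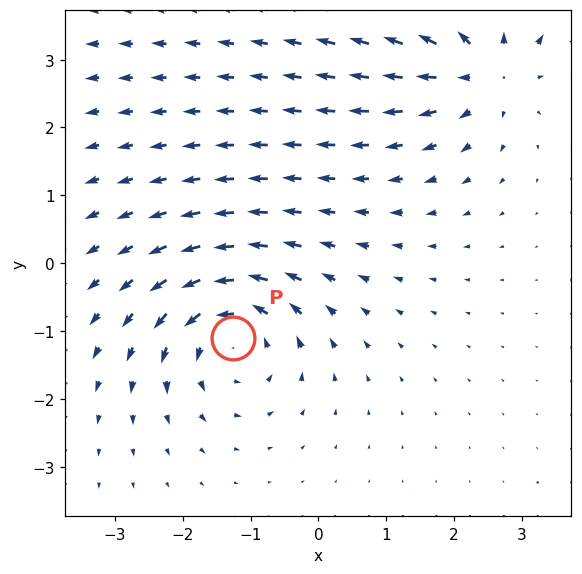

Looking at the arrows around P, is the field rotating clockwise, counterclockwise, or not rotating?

Near P at (-1.3, -1.1) the arrows circulate counterclockwise. The curl (z-component) there is about +6; positive curl means counterclockwise rotation.

counterclockwise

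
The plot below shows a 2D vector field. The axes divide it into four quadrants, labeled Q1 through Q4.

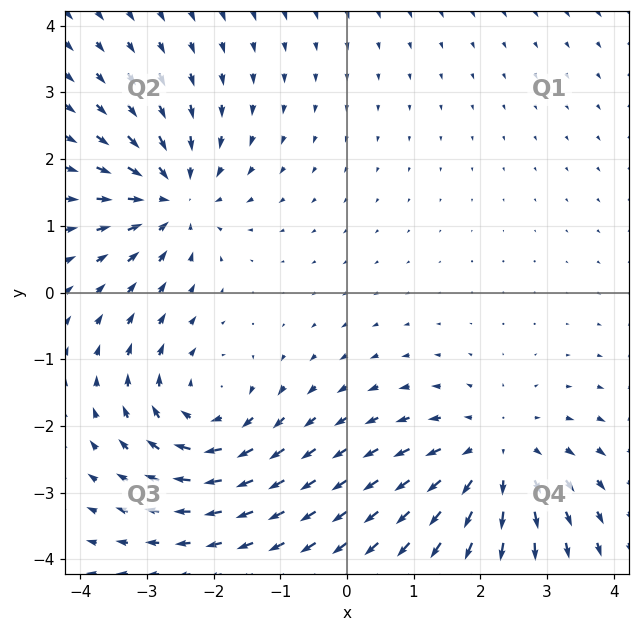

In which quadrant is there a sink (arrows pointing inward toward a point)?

The sink sits at approximately (-2.6, 1.4), which lies in quadrant Q2. The divergence there is about -5, negative as expected for a sink.

Q2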